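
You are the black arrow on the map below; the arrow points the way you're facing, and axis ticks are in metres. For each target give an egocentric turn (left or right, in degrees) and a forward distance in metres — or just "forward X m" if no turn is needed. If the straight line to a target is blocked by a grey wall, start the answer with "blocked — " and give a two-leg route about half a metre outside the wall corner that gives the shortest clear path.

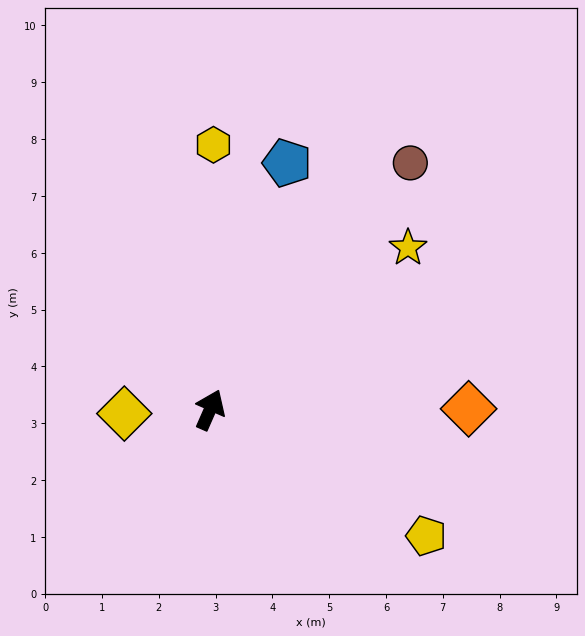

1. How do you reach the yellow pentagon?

turn right 97°, forward 4.4 m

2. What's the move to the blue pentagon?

turn left 6°, forward 4.5 m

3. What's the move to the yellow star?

turn right 27°, forward 4.5 m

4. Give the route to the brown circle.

turn right 15°, forward 5.6 m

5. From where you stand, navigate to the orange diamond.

turn right 66°, forward 4.6 m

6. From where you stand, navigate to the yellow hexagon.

turn left 23°, forward 4.7 m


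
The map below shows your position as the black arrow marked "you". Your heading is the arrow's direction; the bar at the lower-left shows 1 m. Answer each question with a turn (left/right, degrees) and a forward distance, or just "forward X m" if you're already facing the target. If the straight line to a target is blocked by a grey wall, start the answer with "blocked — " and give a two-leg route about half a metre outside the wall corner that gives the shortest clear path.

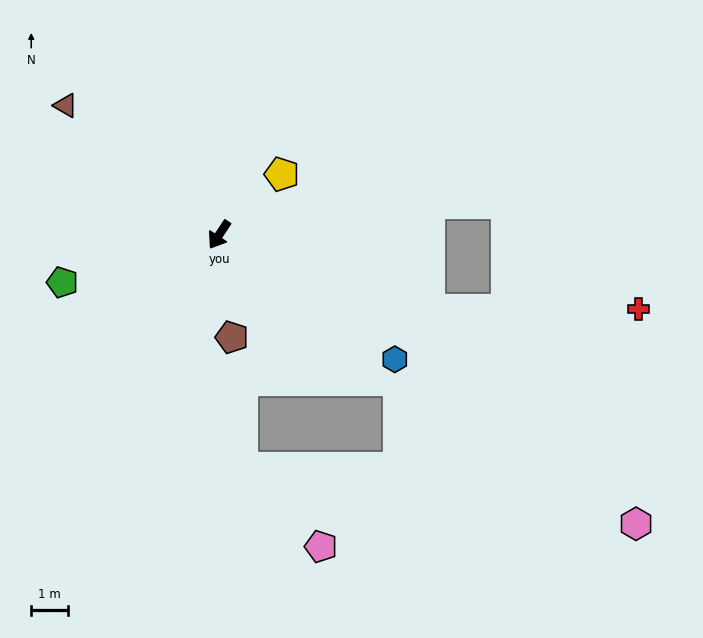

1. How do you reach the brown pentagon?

turn left 40°, forward 2.8 m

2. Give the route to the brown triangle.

turn right 97°, forward 5.5 m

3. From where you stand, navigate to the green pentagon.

turn right 40°, forward 4.5 m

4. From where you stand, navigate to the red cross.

blocked — turn left 104°, forward 6.1 m, then turn left 20°, forward 5.7 m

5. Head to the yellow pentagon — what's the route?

turn left 167°, forward 2.4 m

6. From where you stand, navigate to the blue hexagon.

turn left 88°, forward 5.9 m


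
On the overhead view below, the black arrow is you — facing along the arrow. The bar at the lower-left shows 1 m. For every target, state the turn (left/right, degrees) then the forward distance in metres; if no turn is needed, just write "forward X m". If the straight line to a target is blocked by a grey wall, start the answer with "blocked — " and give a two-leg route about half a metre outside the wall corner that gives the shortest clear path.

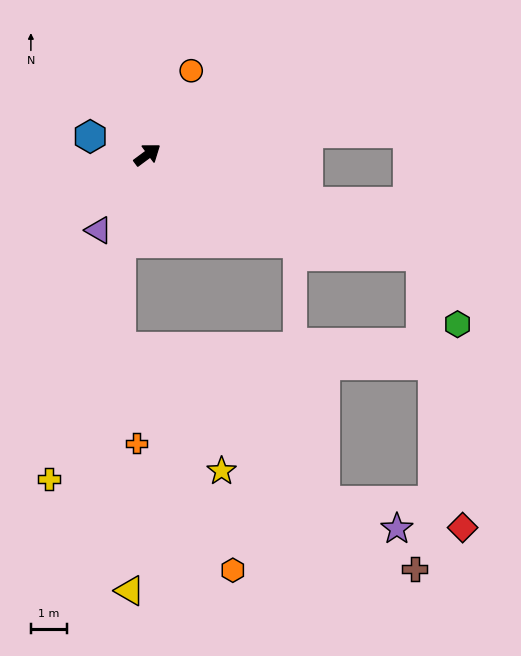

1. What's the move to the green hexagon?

blocked — turn right 57°, forward 8.0 m, then turn right 42°, forward 2.1 m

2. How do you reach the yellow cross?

turn right 143°, forward 9.3 m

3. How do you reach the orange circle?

turn left 26°, forward 2.6 m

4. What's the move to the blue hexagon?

turn left 126°, forward 1.6 m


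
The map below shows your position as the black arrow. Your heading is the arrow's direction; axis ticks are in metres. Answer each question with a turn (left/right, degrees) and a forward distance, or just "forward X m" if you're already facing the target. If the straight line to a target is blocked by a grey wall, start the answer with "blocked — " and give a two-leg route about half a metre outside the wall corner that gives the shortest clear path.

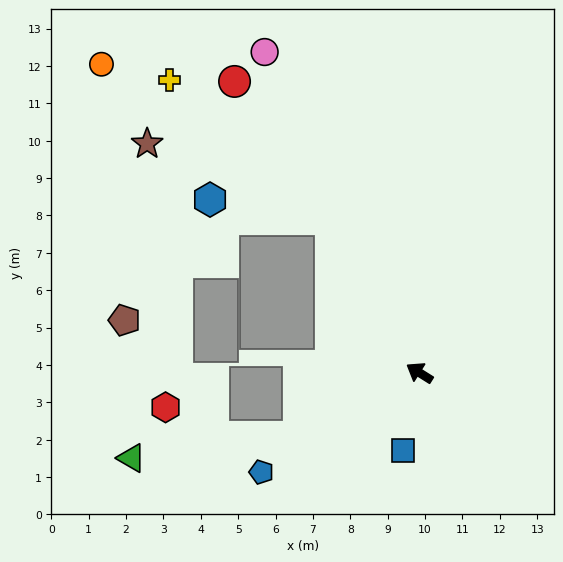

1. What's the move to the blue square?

turn left 110°, forward 2.1 m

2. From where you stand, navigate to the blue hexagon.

blocked — turn right 28°, forward 4.7 m, then turn left 51°, forward 3.3 m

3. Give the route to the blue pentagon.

turn left 64°, forward 5.0 m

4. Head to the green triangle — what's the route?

blocked — turn left 60°, forward 3.7 m, then turn right 21°, forward 4.5 m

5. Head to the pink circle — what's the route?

turn right 32°, forward 9.5 m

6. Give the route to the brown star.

blocked — turn right 28°, forward 4.7 m, then turn left 38°, forward 5.3 m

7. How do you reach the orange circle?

blocked — turn right 28°, forward 4.7 m, then turn left 26°, forward 7.4 m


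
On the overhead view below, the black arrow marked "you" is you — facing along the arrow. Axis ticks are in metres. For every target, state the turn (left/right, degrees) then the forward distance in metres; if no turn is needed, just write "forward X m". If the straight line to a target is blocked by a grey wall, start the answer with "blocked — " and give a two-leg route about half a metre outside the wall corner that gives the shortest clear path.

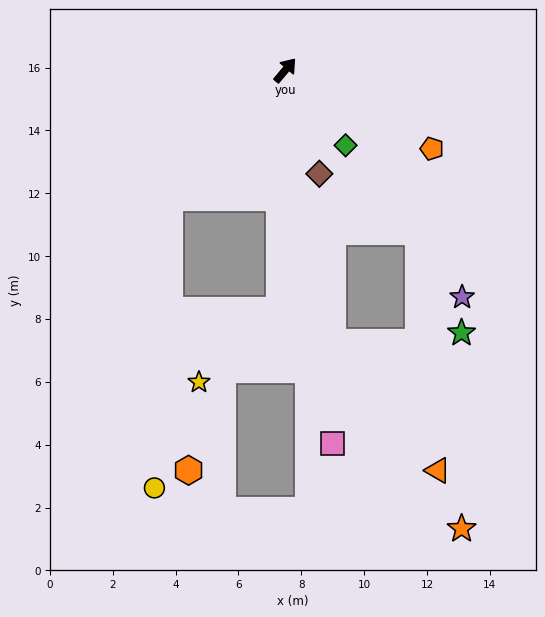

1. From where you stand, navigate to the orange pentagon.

turn right 78°, forward 5.3 m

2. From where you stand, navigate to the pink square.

turn right 133°, forward 12.0 m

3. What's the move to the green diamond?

turn right 101°, forward 3.1 m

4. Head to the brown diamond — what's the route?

turn right 122°, forward 3.5 m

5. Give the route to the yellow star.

blocked — turn right 141°, forward 7.6 m, then turn right 47°, forward 3.4 m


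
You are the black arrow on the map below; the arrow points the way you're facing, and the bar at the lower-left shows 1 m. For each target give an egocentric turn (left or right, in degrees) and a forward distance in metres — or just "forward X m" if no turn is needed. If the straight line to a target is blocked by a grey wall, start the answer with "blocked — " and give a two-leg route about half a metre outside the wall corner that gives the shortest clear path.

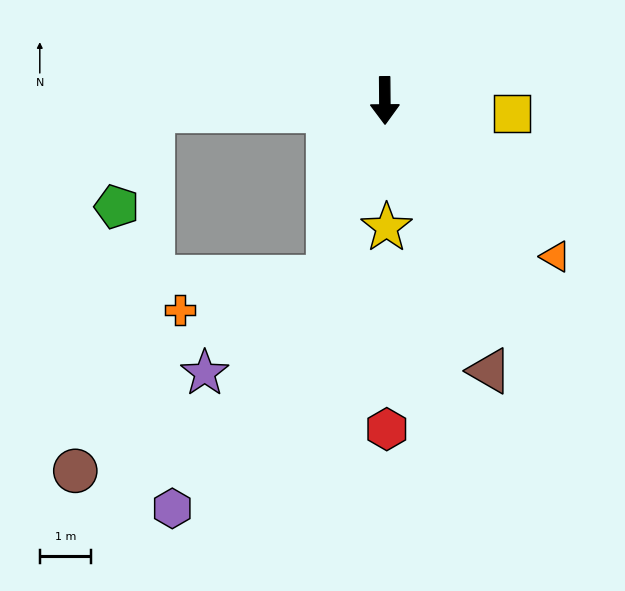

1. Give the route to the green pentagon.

blocked — turn right 88°, forward 4.5 m, then turn left 67°, forward 2.0 m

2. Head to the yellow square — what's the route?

turn left 84°, forward 2.5 m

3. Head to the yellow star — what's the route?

forward 2.5 m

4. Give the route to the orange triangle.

turn left 47°, forward 4.5 m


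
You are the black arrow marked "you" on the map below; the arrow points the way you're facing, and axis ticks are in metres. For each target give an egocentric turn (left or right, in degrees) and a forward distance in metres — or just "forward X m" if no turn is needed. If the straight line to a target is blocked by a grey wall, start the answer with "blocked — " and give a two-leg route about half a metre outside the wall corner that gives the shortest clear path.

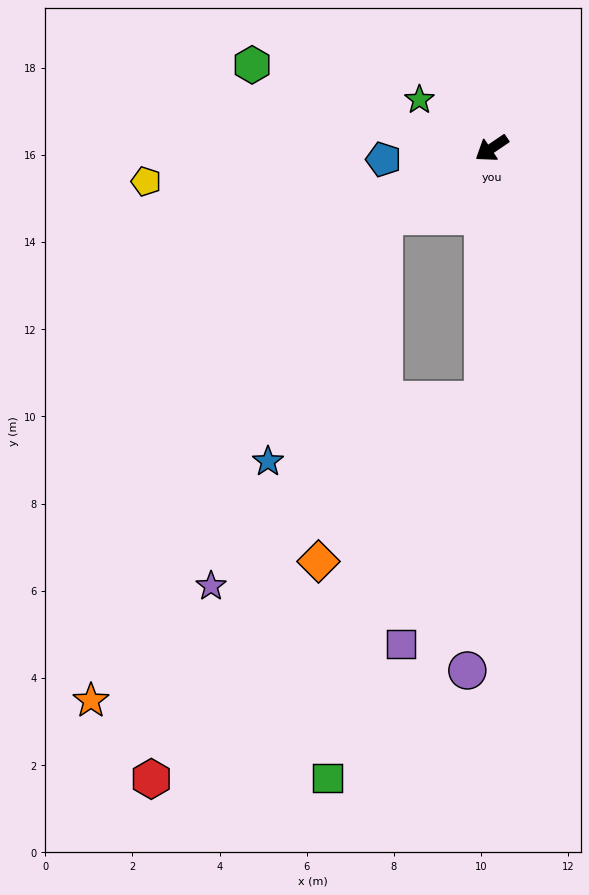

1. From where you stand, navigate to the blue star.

blocked — forward 2.9 m, then turn left 31°, forward 6.2 m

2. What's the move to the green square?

blocked — forward 2.9 m, then turn left 50°, forward 13.0 m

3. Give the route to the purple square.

blocked — turn left 54°, forward 5.8 m, then turn right 17°, forward 5.9 m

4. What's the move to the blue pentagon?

turn right 28°, forward 2.5 m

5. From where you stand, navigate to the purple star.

blocked — turn left 54°, forward 5.8 m, then turn right 54°, forward 7.6 m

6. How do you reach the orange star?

blocked — forward 2.9 m, then turn left 25°, forward 13.0 m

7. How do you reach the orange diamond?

blocked — forward 2.9 m, then turn left 45°, forward 8.1 m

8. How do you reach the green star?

turn right 68°, forward 2.0 m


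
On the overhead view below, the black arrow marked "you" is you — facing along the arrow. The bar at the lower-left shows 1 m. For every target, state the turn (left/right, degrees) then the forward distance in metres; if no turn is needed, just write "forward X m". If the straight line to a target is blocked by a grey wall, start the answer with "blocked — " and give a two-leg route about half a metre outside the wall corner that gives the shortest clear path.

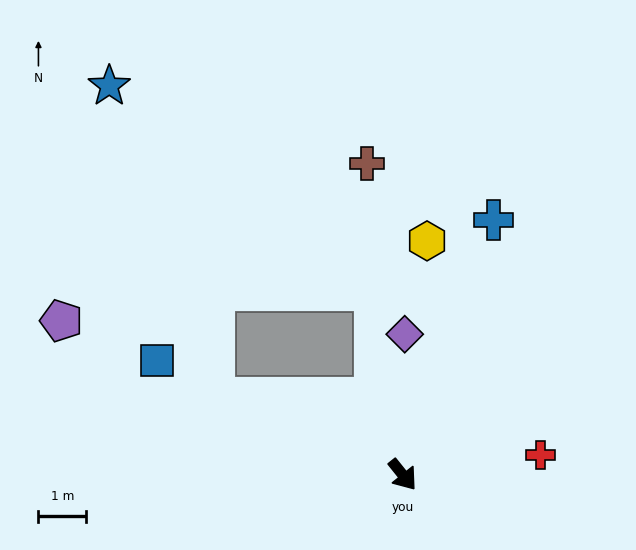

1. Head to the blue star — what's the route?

blocked — turn right 151°, forward 4.3 m, then turn right 49°, forward 6.9 m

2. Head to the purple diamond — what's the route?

turn left 140°, forward 2.9 m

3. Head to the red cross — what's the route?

turn left 60°, forward 2.9 m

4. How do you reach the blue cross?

turn left 122°, forward 5.6 m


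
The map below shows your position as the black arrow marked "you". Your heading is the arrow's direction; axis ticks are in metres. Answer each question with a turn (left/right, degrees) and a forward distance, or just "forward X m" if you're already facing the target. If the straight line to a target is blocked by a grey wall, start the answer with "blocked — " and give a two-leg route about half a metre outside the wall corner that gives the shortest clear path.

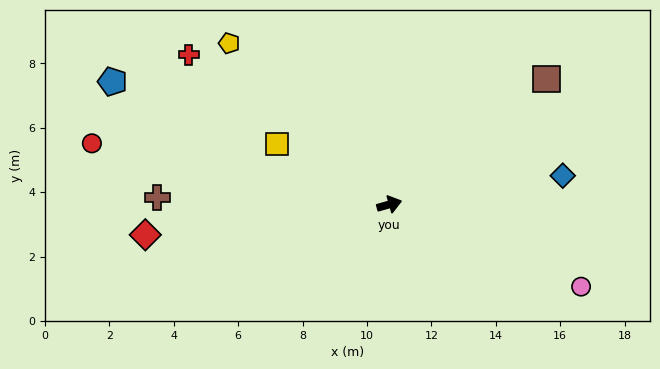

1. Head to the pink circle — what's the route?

turn right 39°, forward 6.5 m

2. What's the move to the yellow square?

turn left 136°, forward 4.0 m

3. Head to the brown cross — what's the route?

turn left 163°, forward 7.2 m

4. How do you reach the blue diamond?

turn right 6°, forward 5.5 m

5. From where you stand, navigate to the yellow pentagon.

turn left 119°, forward 7.1 m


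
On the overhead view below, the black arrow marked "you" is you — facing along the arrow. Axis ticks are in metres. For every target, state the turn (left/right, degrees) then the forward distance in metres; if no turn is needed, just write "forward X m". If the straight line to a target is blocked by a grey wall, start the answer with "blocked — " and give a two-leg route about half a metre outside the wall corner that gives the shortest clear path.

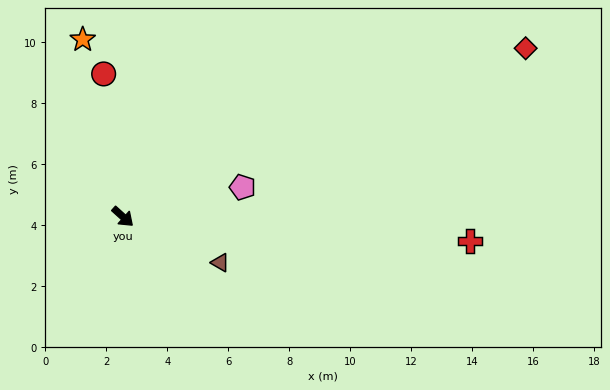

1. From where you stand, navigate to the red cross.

turn left 38°, forward 11.4 m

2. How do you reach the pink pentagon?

turn left 56°, forward 4.0 m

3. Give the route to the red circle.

turn left 140°, forward 4.7 m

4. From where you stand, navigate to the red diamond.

turn left 65°, forward 14.3 m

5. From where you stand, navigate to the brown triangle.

turn left 17°, forward 3.5 m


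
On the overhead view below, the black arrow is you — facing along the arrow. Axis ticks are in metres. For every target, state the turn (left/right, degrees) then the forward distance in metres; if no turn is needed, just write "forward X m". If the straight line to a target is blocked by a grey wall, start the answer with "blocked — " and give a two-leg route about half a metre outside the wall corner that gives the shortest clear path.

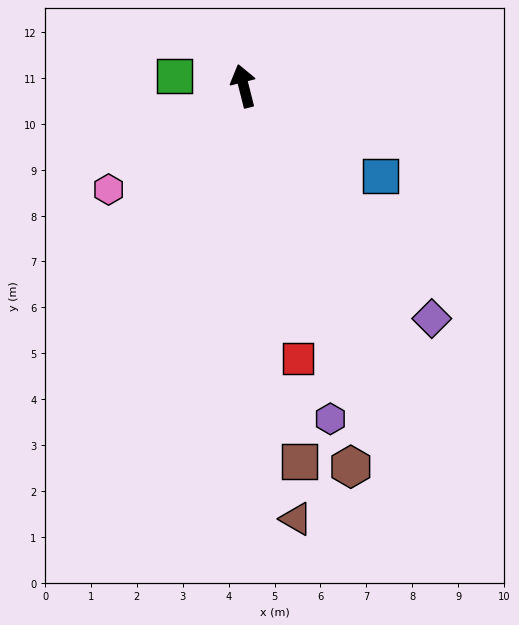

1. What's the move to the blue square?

turn right 137°, forward 3.6 m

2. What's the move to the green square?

turn left 68°, forward 1.5 m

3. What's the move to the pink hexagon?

turn left 113°, forward 3.7 m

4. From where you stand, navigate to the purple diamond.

turn right 155°, forward 6.5 m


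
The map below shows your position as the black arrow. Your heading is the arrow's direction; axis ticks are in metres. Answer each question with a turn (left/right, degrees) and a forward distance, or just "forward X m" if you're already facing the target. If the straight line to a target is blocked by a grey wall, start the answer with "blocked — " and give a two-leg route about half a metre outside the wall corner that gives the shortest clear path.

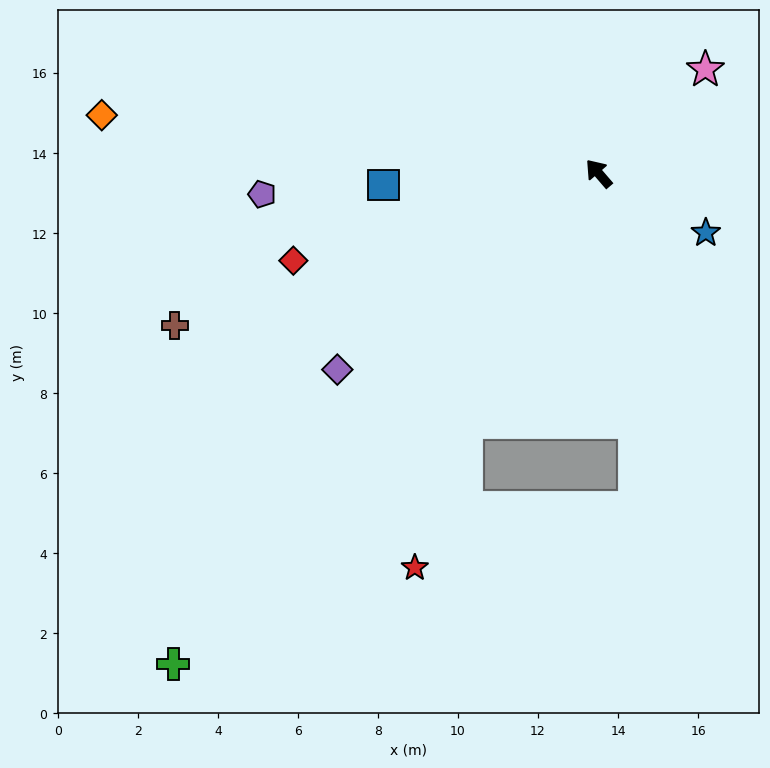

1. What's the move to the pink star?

turn right 86°, forward 3.7 m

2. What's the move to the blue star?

turn right 160°, forward 3.1 m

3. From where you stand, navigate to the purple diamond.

turn left 86°, forward 8.2 m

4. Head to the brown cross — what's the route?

turn left 69°, forward 11.3 m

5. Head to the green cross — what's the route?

turn left 98°, forward 16.2 m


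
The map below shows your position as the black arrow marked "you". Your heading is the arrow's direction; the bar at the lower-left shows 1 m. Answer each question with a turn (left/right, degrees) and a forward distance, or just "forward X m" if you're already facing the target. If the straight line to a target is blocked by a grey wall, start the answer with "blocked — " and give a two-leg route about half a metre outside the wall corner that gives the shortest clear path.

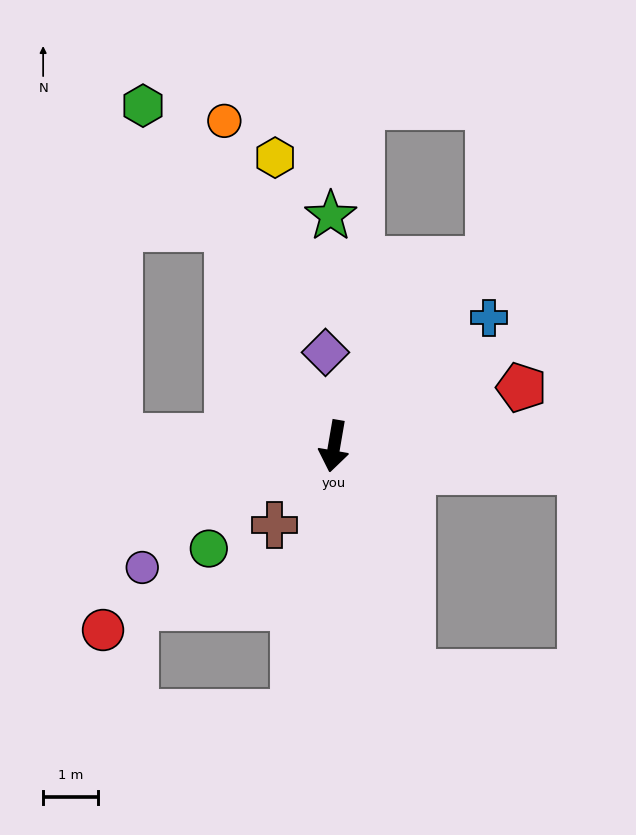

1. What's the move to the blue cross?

turn left 139°, forward 3.7 m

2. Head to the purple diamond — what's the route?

turn right 165°, forward 1.7 m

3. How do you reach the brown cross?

turn right 27°, forward 1.8 m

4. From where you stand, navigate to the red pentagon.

turn left 117°, forward 3.6 m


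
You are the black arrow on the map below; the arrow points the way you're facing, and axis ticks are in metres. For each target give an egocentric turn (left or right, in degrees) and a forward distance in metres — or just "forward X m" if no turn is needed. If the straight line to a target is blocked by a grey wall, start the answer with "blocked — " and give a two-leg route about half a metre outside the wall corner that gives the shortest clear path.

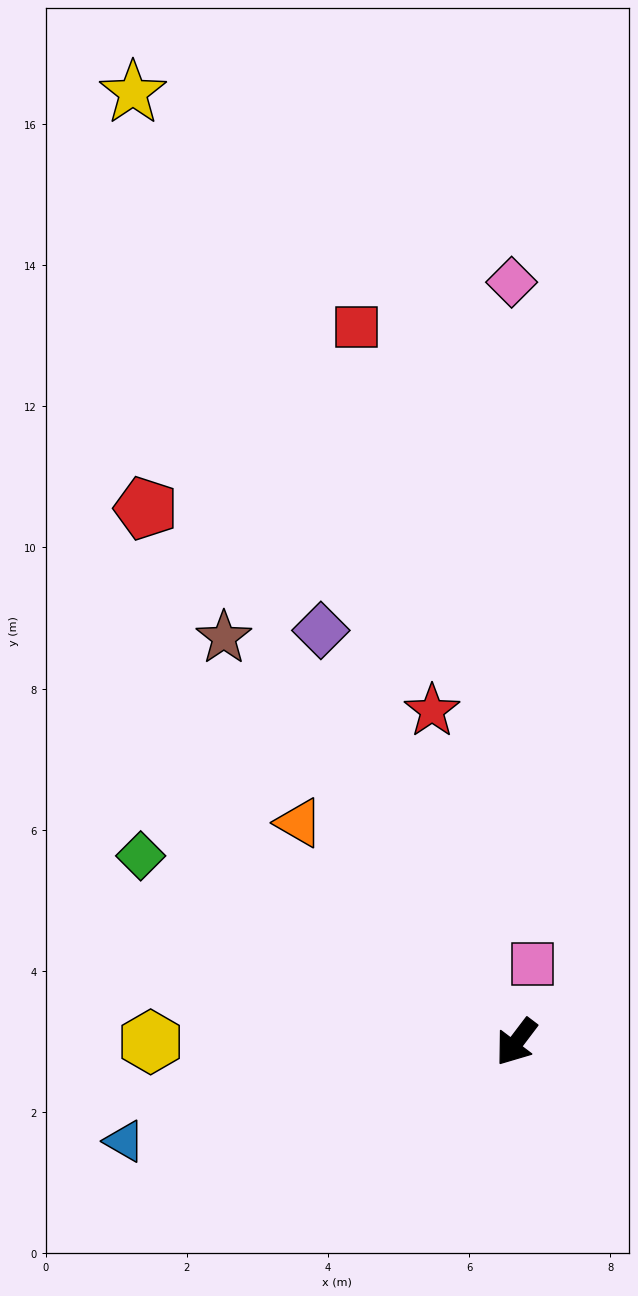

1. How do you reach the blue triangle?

turn right 39°, forward 5.7 m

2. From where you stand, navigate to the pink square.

turn right 154°, forward 1.1 m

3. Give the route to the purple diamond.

turn right 117°, forward 6.5 m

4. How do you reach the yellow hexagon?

turn right 53°, forward 5.2 m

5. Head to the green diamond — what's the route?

turn right 79°, forward 5.9 m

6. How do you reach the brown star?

turn right 107°, forward 7.1 m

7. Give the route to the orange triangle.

turn right 98°, forward 4.4 m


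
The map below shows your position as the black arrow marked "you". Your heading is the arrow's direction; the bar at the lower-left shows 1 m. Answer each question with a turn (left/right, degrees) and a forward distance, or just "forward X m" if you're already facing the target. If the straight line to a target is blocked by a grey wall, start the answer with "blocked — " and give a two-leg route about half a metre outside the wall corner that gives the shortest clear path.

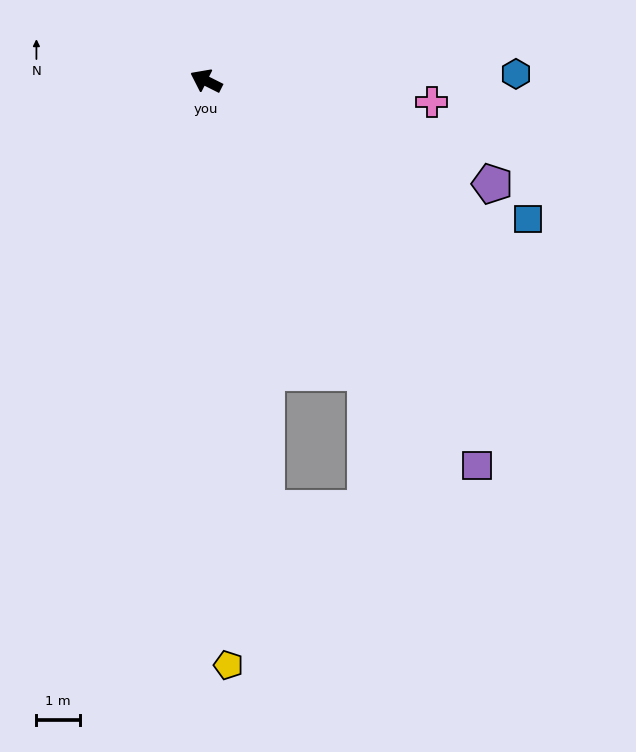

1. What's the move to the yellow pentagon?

turn left 119°, forward 13.6 m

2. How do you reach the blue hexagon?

turn right 152°, forward 7.2 m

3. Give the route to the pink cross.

turn right 159°, forward 5.3 m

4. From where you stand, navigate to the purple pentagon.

turn right 173°, forward 7.1 m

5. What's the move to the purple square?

turn left 152°, forward 10.9 m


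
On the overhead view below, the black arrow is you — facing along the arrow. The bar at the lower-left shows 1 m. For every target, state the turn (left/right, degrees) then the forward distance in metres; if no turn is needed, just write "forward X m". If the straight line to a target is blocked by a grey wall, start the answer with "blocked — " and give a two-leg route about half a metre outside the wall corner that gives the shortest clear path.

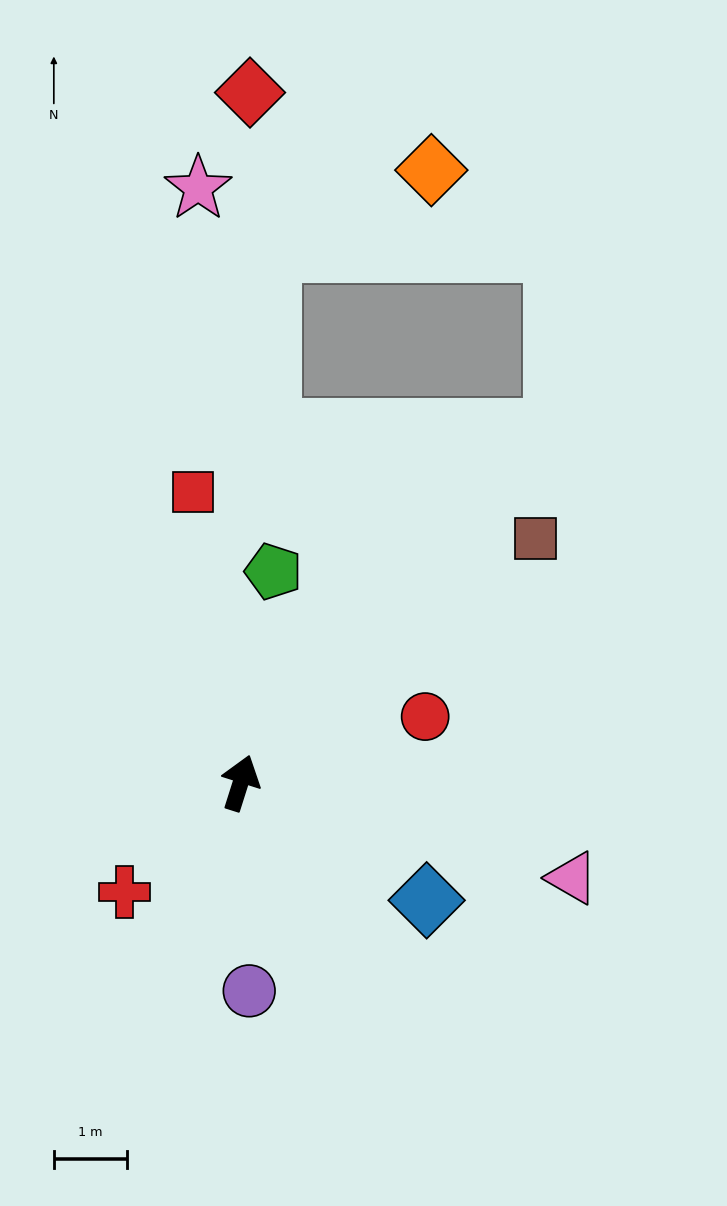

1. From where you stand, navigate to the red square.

turn left 27°, forward 4.0 m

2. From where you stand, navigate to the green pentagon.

turn left 9°, forward 2.9 m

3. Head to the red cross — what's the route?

turn left 151°, forward 2.2 m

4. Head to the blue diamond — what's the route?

turn right 105°, forward 3.0 m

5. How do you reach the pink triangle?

turn right 88°, forward 4.7 m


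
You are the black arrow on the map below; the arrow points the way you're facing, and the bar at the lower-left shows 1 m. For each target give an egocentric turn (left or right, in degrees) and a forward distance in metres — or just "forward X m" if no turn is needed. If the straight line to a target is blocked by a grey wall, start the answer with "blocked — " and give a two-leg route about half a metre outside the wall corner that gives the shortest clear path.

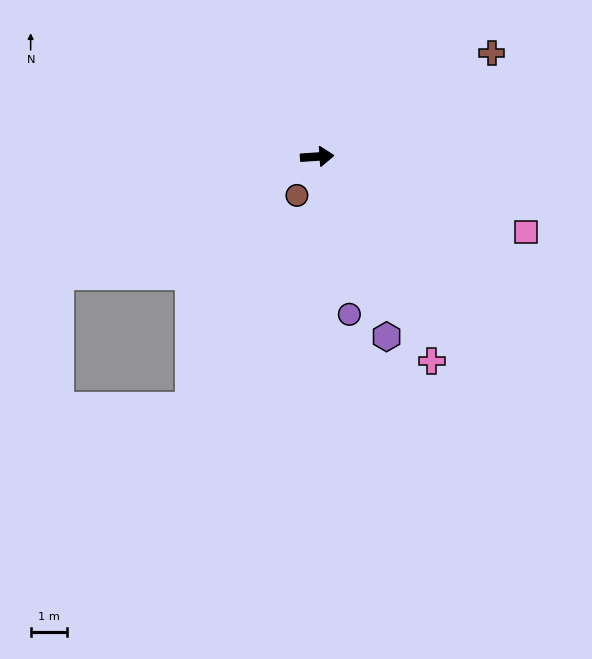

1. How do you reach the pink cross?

turn right 65°, forward 6.5 m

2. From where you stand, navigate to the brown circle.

turn right 121°, forward 1.2 m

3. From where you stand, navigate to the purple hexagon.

turn right 73°, forward 5.4 m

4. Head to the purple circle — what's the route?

turn right 82°, forward 4.5 m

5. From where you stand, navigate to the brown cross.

turn left 27°, forward 5.6 m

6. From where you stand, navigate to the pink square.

turn right 24°, forward 6.2 m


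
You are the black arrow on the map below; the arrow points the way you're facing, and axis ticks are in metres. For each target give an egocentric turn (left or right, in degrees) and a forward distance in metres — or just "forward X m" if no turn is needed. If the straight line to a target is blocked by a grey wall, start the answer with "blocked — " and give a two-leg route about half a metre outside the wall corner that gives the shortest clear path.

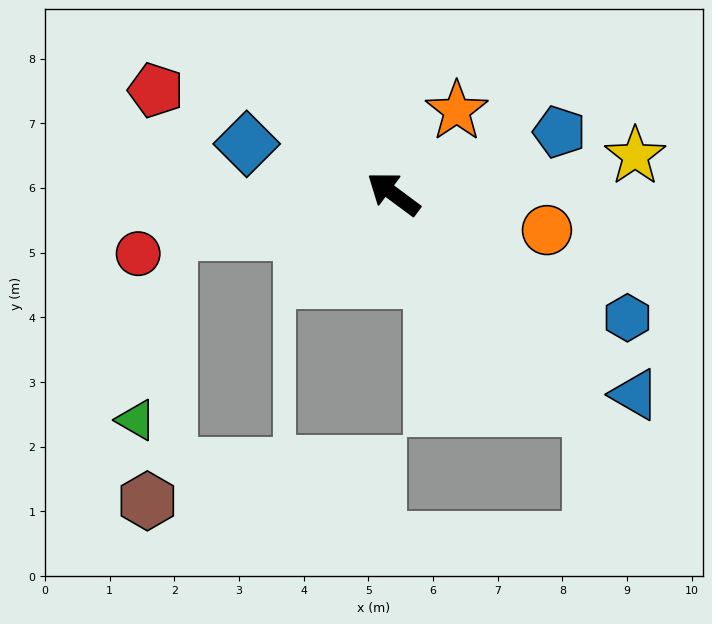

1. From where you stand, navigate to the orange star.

turn right 91°, forward 1.6 m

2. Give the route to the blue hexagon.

turn right 171°, forward 4.1 m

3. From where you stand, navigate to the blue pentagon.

turn right 123°, forward 2.7 m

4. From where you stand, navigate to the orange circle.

turn right 157°, forward 2.4 m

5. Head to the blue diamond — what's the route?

turn left 18°, forward 2.4 m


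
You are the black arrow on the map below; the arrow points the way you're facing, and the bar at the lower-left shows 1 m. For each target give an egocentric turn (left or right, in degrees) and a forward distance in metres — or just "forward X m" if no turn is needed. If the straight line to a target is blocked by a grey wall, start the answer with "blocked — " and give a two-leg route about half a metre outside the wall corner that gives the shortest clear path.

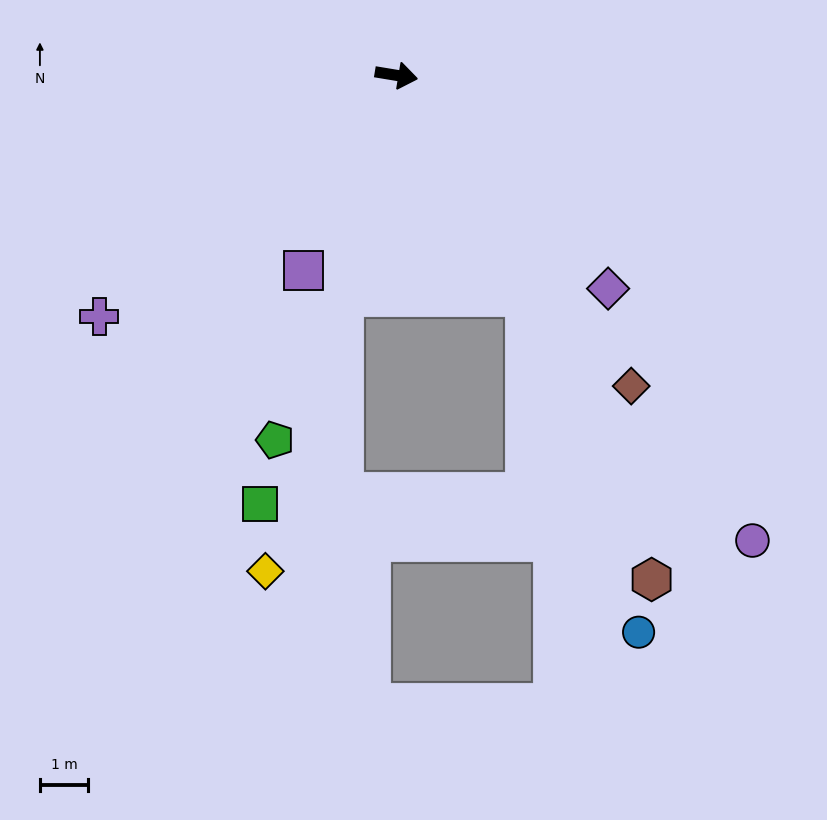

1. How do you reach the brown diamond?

turn right 44°, forward 8.1 m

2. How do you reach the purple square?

turn right 106°, forward 4.5 m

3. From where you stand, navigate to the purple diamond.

turn right 36°, forward 6.3 m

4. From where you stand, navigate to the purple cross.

turn right 132°, forward 8.0 m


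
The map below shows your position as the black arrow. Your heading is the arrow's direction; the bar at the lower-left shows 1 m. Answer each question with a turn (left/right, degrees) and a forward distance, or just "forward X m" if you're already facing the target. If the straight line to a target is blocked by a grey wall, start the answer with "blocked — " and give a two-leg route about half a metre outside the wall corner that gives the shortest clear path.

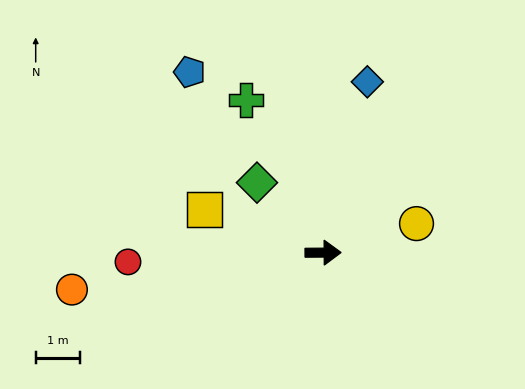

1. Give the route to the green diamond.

turn left 133°, forward 2.2 m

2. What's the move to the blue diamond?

turn left 75°, forward 4.0 m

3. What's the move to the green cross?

turn left 116°, forward 3.8 m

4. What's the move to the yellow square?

turn left 160°, forward 2.8 m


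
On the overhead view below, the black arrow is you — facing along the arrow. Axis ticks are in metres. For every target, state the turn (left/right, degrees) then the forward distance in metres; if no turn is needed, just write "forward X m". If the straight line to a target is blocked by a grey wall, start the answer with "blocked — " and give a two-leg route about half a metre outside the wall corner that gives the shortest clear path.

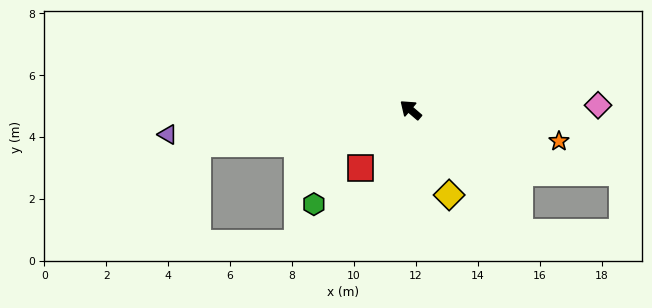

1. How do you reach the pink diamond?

turn right 138°, forward 6.1 m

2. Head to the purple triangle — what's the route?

turn left 46°, forward 7.9 m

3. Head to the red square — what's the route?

turn left 90°, forward 2.5 m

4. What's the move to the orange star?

turn right 151°, forward 4.9 m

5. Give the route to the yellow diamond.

turn left 155°, forward 3.0 m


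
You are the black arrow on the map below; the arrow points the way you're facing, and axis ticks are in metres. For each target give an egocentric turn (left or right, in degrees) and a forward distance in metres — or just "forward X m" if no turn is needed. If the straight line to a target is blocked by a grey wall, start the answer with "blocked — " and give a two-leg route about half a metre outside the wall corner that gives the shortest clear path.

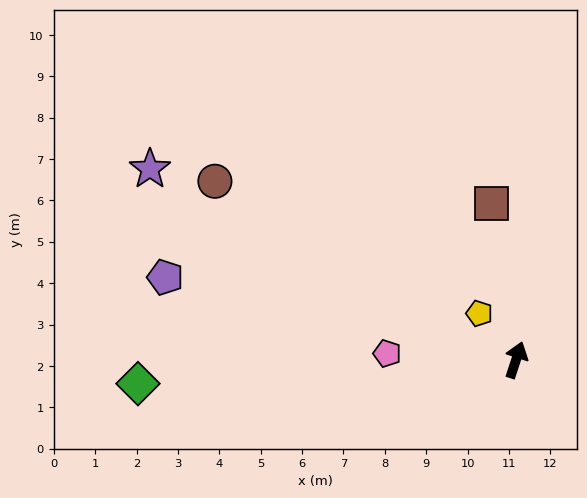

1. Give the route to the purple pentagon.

turn left 95°, forward 8.7 m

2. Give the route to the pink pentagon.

turn left 105°, forward 3.1 m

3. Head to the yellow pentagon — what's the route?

turn left 57°, forward 1.4 m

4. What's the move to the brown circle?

turn left 78°, forward 8.5 m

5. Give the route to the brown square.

turn left 27°, forward 3.8 m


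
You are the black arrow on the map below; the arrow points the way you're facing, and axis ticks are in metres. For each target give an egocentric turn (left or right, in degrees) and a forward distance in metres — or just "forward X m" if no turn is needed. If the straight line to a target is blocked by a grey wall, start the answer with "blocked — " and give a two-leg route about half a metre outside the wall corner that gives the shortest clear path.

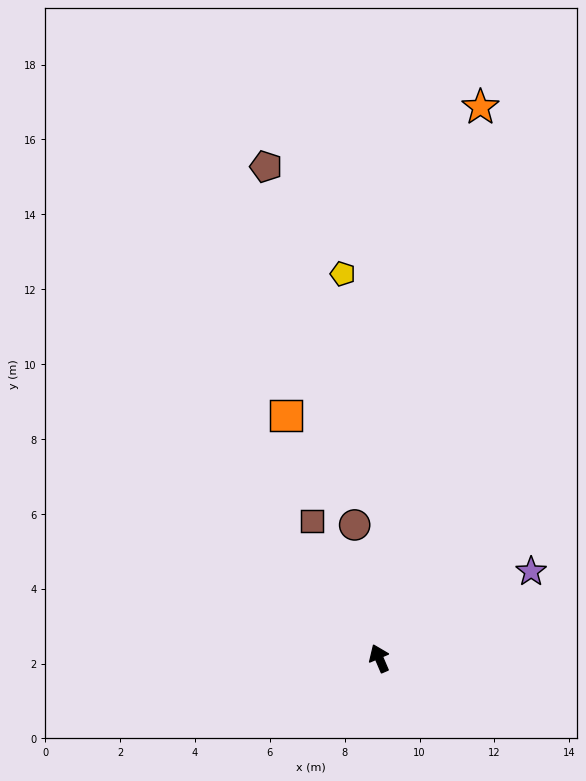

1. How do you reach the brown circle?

turn right 13°, forward 3.6 m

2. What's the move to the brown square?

turn left 3°, forward 4.1 m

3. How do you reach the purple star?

turn right 83°, forward 4.7 m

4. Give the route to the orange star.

turn right 34°, forward 15.0 m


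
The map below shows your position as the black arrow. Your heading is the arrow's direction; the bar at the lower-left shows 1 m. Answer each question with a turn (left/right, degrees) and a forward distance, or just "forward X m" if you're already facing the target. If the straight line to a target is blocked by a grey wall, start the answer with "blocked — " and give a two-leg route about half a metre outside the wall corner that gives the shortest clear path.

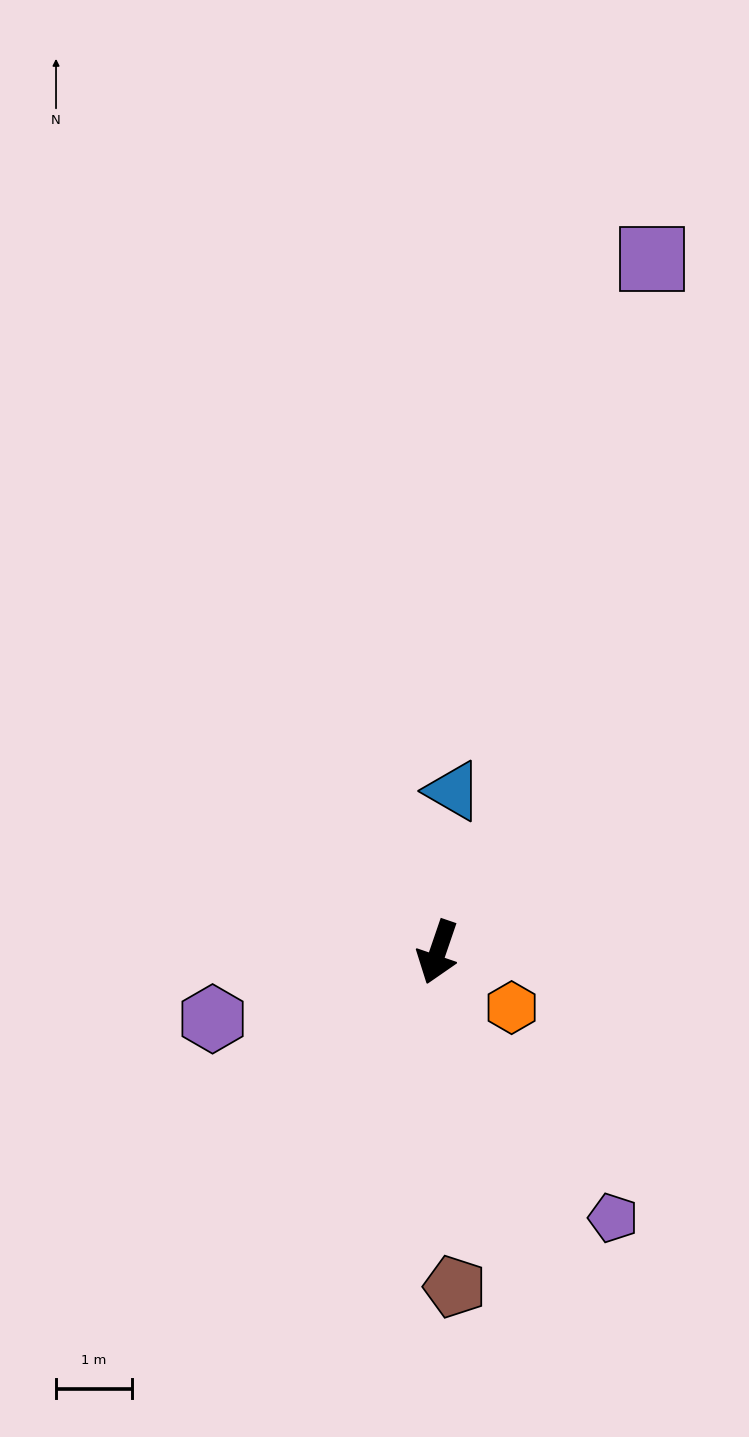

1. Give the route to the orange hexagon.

turn left 72°, forward 1.2 m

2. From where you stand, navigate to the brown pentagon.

turn left 22°, forward 4.4 m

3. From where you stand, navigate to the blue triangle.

turn right 167°, forward 2.1 m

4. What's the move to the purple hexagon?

turn right 55°, forward 3.1 m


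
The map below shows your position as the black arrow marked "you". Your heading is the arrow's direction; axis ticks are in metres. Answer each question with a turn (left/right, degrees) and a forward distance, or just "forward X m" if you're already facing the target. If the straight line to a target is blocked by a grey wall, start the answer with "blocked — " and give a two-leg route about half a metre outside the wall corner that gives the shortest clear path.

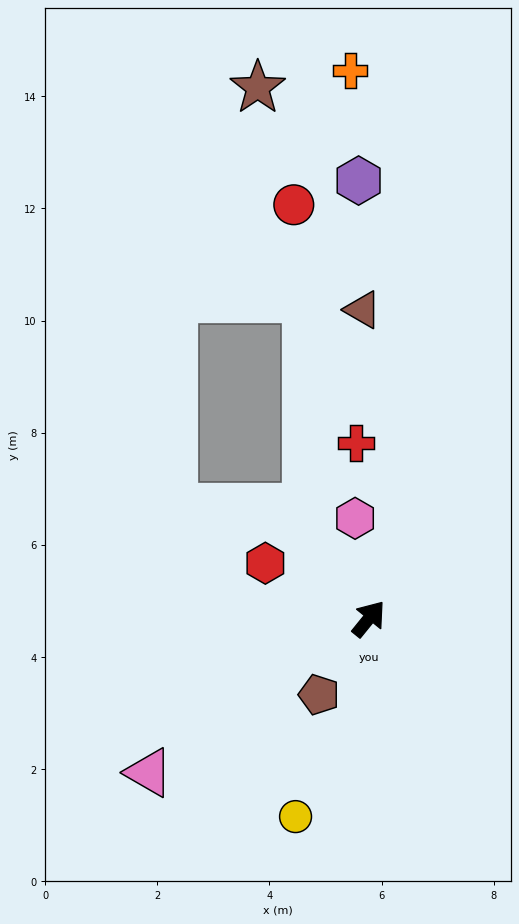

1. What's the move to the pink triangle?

turn left 164°, forward 4.8 m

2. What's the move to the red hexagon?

turn left 101°, forward 2.1 m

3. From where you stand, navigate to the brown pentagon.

turn right 174°, forward 1.6 m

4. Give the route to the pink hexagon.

turn left 47°, forward 1.8 m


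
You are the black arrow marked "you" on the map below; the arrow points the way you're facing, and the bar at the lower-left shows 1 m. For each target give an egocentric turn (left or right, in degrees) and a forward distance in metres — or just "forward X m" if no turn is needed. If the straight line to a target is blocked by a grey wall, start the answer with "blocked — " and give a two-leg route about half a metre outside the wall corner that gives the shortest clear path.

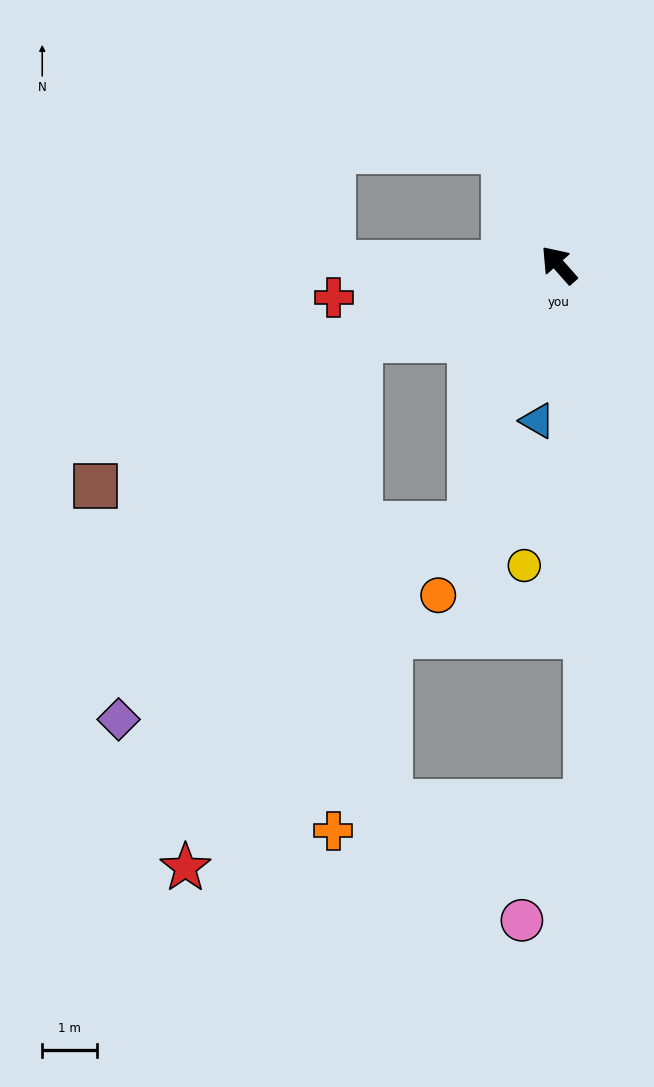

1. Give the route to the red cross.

turn left 57°, forward 4.2 m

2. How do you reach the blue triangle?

turn left 131°, forward 2.9 m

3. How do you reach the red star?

blocked — turn left 69°, forward 3.9 m, then turn left 51°, forward 10.2 m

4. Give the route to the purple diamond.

blocked — turn left 69°, forward 3.9 m, then turn left 37°, forward 8.2 m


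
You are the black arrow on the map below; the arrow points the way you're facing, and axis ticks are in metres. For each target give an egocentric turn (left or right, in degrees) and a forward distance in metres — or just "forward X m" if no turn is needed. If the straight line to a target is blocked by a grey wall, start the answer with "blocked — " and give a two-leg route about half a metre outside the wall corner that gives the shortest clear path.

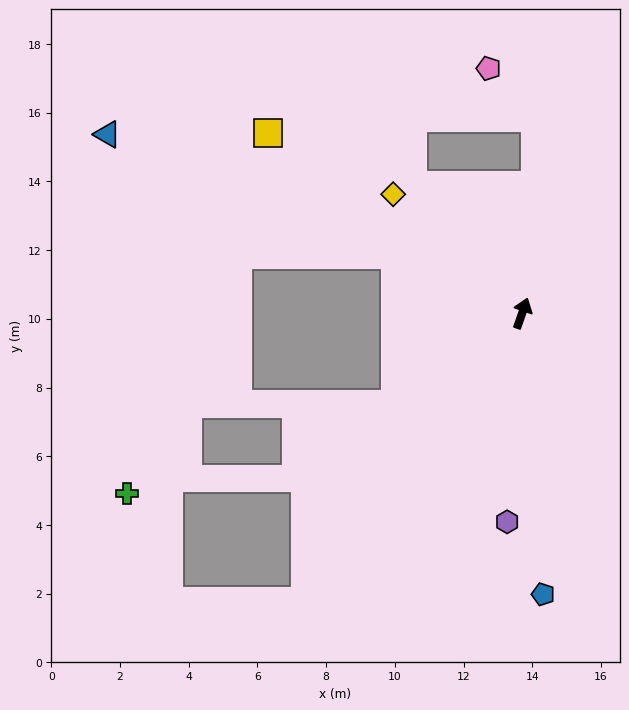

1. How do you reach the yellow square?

turn left 74°, forward 9.1 m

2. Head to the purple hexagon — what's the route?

turn right 165°, forward 6.1 m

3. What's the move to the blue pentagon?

turn right 157°, forward 8.2 m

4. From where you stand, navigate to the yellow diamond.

turn left 66°, forward 5.1 m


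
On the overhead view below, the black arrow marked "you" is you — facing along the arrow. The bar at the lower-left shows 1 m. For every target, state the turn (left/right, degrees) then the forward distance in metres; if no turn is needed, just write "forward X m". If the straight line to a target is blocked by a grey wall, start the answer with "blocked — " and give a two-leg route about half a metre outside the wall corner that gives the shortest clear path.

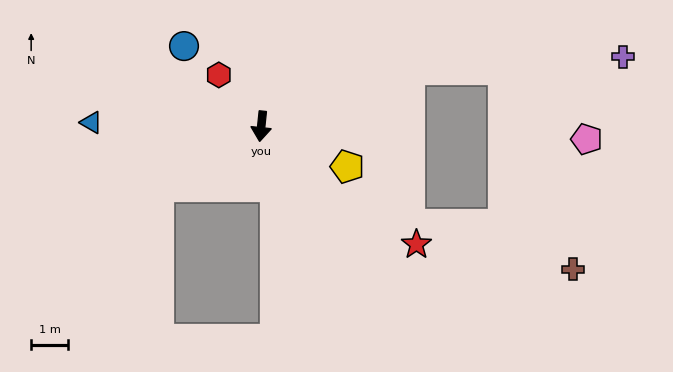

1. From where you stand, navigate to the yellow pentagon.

turn left 71°, forward 2.6 m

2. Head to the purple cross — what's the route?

blocked — turn left 117°, forward 4.3 m, then turn right 18°, forward 5.8 m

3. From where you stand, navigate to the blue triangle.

turn right 85°, forward 4.6 m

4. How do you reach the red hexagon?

turn right 135°, forward 1.8 m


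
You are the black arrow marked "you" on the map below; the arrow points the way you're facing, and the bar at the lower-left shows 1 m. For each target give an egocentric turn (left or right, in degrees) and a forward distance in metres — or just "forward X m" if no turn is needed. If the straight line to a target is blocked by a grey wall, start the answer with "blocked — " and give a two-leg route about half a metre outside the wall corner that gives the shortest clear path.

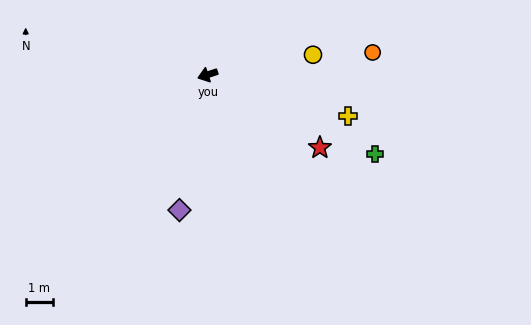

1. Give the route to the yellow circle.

turn left 172°, forward 3.9 m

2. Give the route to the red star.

turn left 129°, forward 4.9 m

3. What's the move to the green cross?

turn left 136°, forward 6.8 m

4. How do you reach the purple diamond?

turn left 60°, forward 5.0 m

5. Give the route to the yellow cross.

turn left 145°, forward 5.3 m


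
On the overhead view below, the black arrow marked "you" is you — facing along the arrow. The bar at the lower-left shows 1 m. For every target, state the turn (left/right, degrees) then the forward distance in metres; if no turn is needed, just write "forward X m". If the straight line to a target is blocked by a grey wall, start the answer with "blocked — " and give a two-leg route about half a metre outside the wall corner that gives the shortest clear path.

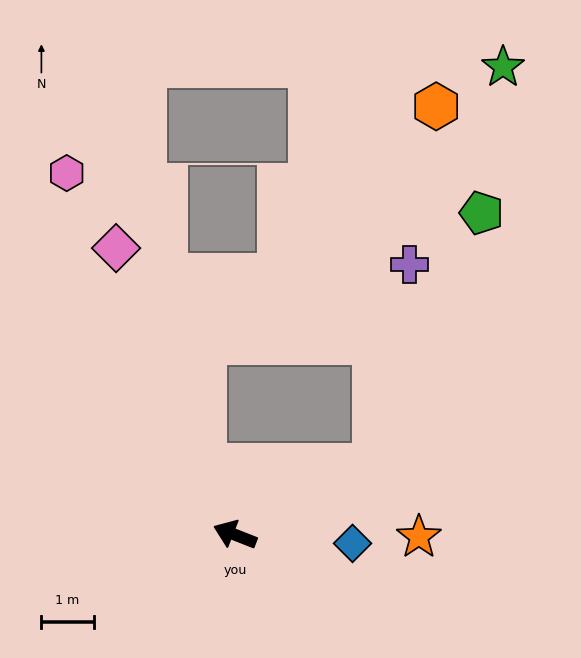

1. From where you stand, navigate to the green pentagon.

blocked — turn right 132°, forward 3.0 m, then turn left 40°, forward 5.3 m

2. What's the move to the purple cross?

blocked — turn right 132°, forward 3.0 m, then turn left 54°, forward 3.9 m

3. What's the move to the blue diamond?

turn right 163°, forward 2.3 m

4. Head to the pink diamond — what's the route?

turn right 46°, forward 6.0 m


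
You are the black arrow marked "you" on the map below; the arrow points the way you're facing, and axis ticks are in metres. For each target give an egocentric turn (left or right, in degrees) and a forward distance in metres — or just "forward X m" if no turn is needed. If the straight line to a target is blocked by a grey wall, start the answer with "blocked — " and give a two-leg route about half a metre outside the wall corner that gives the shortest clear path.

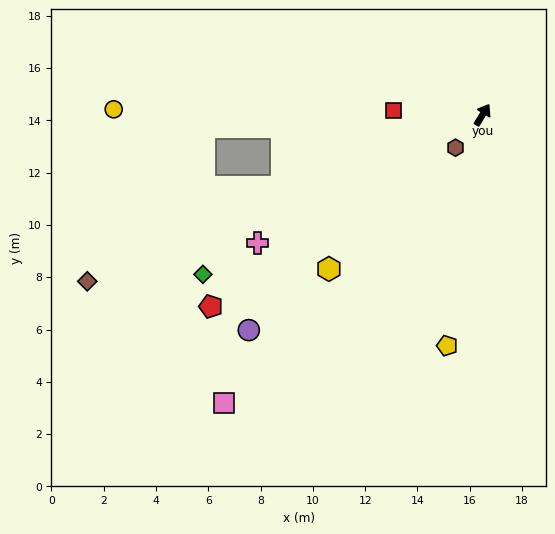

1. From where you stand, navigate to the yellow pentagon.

turn right 157°, forward 8.9 m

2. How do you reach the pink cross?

turn left 151°, forward 9.9 m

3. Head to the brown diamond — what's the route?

turn left 145°, forward 16.4 m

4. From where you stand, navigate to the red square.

turn left 119°, forward 3.4 m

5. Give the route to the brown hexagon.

turn left 172°, forward 1.6 m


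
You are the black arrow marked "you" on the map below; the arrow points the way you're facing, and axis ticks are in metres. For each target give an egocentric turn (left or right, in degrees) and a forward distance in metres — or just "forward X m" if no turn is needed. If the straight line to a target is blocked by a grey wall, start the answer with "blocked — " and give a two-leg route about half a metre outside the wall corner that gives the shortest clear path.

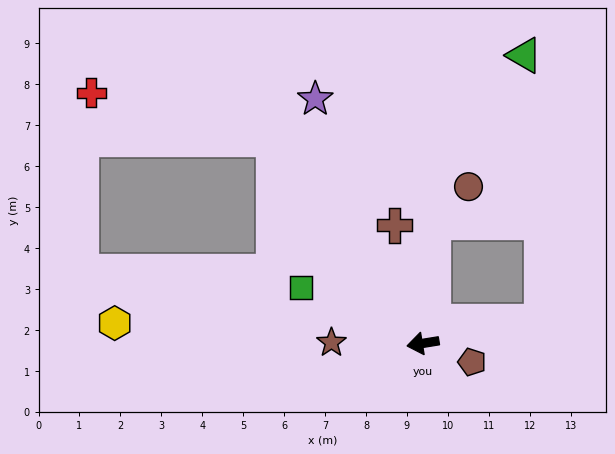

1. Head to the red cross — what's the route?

blocked — turn right 63°, forward 6.2 m, then turn left 39°, forward 4.6 m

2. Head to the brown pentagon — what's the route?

turn left 150°, forward 1.3 m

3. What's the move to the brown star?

turn right 10°, forward 2.2 m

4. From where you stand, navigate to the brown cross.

turn right 86°, forward 3.0 m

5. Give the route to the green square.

turn right 34°, forward 3.3 m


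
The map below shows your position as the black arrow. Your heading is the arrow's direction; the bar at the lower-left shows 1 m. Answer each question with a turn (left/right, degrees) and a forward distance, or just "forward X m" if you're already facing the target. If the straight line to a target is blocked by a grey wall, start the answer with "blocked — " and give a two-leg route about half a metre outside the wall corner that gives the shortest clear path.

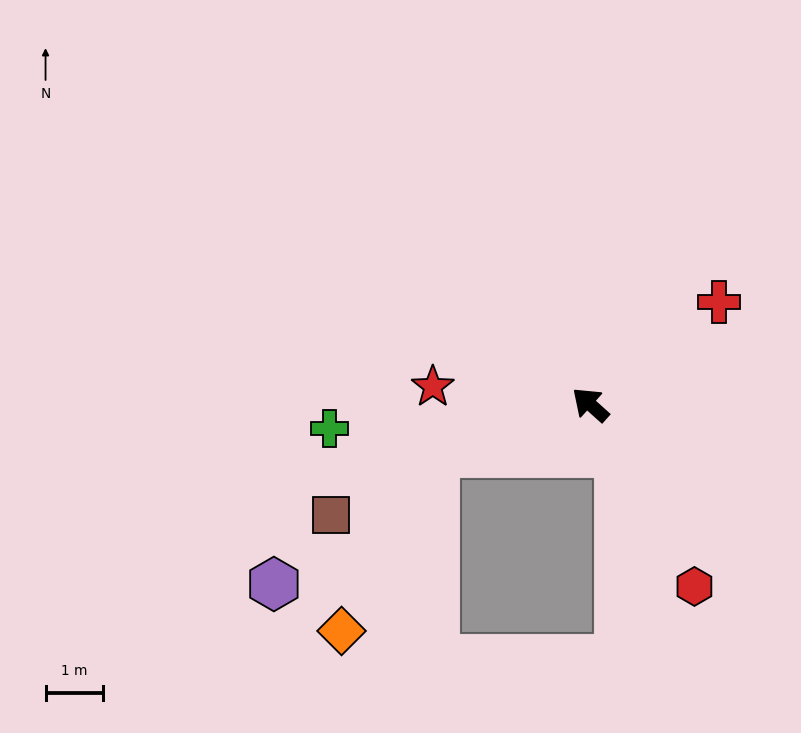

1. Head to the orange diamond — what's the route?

blocked — turn left 59°, forward 2.8 m, then turn left 45°, forward 3.5 m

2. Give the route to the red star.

turn left 35°, forward 2.7 m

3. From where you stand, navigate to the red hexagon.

turn left 162°, forward 3.6 m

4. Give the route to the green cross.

turn left 47°, forward 4.5 m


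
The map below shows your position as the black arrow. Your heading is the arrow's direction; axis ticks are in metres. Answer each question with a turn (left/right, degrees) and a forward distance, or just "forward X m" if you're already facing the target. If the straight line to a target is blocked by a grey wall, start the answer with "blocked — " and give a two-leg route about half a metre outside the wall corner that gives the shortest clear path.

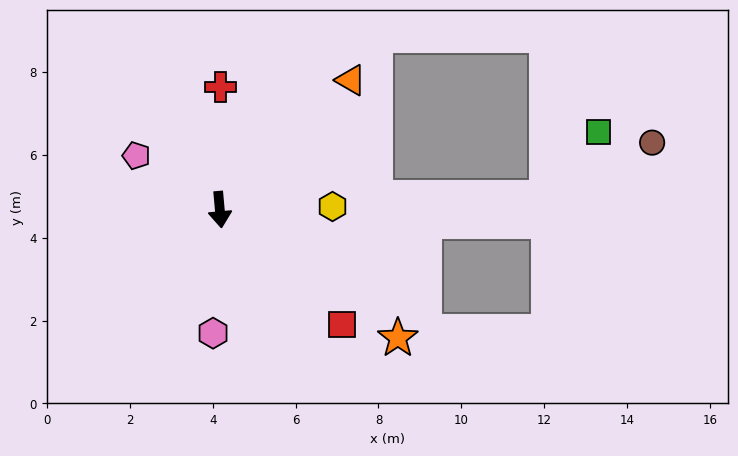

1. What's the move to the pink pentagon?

turn right 128°, forward 2.4 m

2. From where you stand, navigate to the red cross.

turn left 175°, forward 3.0 m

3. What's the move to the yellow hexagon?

turn left 86°, forward 2.7 m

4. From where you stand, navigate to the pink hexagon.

turn right 8°, forward 3.0 m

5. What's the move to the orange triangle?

turn left 130°, forward 4.4 m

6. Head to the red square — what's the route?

turn left 42°, forward 4.1 m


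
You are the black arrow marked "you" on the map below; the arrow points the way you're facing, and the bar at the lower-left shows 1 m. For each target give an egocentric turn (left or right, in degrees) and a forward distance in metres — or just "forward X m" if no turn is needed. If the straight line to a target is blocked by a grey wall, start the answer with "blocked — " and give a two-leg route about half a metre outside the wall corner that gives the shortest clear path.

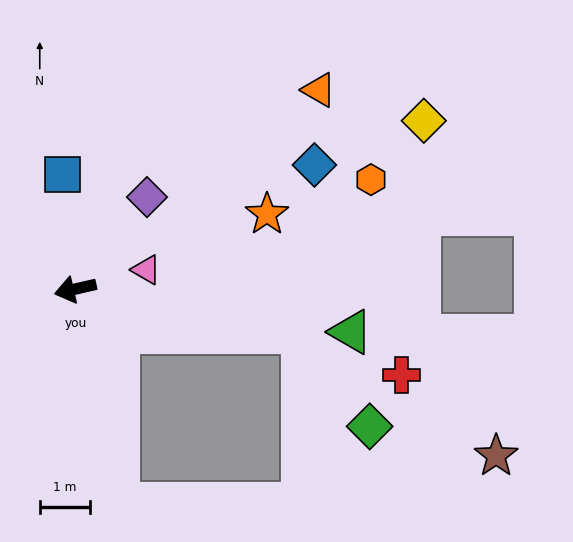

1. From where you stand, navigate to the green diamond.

blocked — turn left 156°, forward 4.6 m, then turn right 43°, forward 2.3 m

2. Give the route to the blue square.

turn right 96°, forward 2.3 m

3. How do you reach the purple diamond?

turn right 141°, forward 2.3 m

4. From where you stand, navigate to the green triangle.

turn left 158°, forward 5.6 m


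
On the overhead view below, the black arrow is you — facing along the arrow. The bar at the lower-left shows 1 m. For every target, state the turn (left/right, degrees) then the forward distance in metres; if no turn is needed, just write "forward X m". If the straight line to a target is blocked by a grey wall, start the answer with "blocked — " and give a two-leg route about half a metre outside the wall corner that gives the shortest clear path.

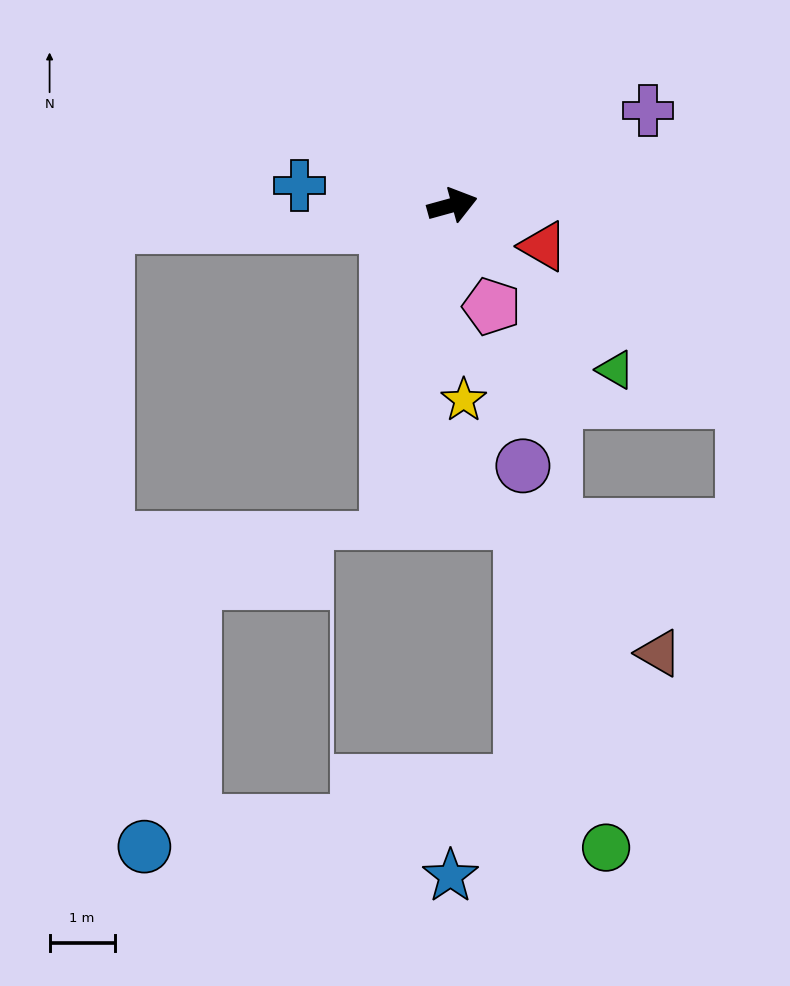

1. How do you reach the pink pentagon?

turn right 84°, forward 1.7 m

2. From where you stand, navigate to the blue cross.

turn left 157°, forward 2.4 m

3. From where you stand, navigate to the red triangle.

turn right 40°, forward 1.5 m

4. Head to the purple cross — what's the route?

turn left 10°, forward 3.3 m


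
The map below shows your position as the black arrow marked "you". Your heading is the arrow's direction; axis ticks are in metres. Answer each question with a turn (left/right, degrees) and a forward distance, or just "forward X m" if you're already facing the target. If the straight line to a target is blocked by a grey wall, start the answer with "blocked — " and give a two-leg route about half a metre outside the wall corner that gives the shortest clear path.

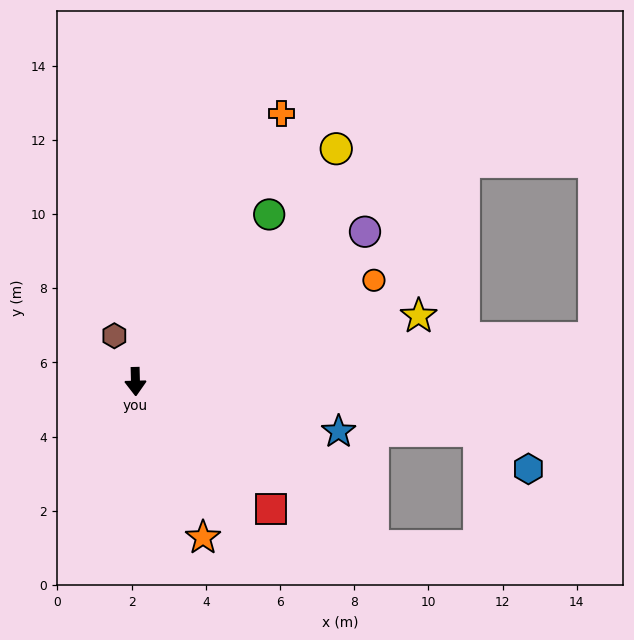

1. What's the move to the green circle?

turn left 140°, forward 5.8 m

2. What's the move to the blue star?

turn left 75°, forward 5.6 m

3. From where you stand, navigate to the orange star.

turn left 22°, forward 4.6 m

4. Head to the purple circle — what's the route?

turn left 122°, forward 7.4 m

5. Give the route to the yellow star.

turn left 102°, forward 7.8 m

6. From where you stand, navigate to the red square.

turn left 45°, forward 5.0 m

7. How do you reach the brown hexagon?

turn right 157°, forward 1.4 m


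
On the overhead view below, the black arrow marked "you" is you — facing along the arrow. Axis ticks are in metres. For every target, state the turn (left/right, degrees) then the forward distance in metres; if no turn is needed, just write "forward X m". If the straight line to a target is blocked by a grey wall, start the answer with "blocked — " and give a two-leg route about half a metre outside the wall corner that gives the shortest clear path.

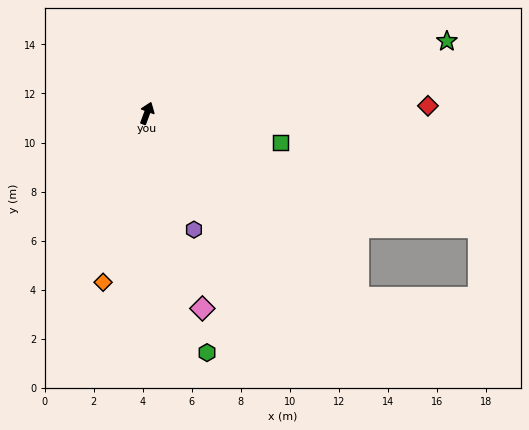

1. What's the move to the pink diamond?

turn right 144°, forward 8.3 m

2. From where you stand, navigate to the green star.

turn right 56°, forward 12.6 m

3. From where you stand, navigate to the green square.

turn right 82°, forward 5.6 m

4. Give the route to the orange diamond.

turn right 174°, forward 7.1 m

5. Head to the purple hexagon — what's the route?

turn right 138°, forward 5.1 m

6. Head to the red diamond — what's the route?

turn right 68°, forward 11.5 m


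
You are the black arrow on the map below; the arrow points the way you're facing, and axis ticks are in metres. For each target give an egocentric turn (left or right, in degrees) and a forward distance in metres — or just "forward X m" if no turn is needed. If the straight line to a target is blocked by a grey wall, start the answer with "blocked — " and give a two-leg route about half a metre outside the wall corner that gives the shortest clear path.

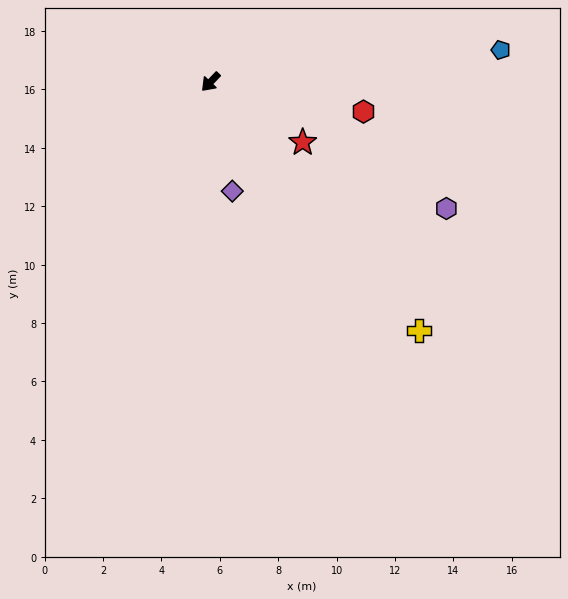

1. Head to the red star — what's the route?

turn left 100°, forward 3.8 m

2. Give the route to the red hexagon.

turn left 123°, forward 5.3 m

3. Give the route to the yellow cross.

turn left 84°, forward 11.1 m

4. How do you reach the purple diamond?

turn left 55°, forward 3.8 m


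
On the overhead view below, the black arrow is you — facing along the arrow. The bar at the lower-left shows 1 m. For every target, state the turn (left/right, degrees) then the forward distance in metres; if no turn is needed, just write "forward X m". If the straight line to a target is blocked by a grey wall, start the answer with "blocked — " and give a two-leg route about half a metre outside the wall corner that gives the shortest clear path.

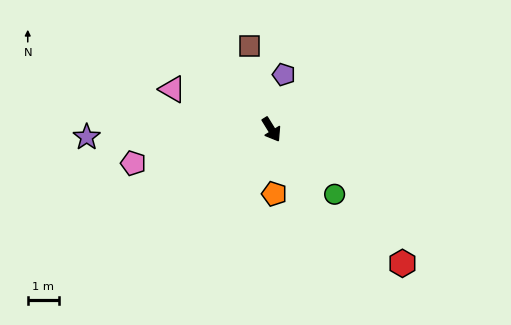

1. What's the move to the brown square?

turn left 163°, forward 2.8 m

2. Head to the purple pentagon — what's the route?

turn left 136°, forward 1.8 m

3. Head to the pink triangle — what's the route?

turn right 144°, forward 3.5 m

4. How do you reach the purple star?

turn right 119°, forward 6.0 m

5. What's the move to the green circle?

turn left 13°, forward 2.9 m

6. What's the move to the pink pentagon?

turn right 108°, forward 4.6 m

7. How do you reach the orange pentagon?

turn right 29°, forward 2.1 m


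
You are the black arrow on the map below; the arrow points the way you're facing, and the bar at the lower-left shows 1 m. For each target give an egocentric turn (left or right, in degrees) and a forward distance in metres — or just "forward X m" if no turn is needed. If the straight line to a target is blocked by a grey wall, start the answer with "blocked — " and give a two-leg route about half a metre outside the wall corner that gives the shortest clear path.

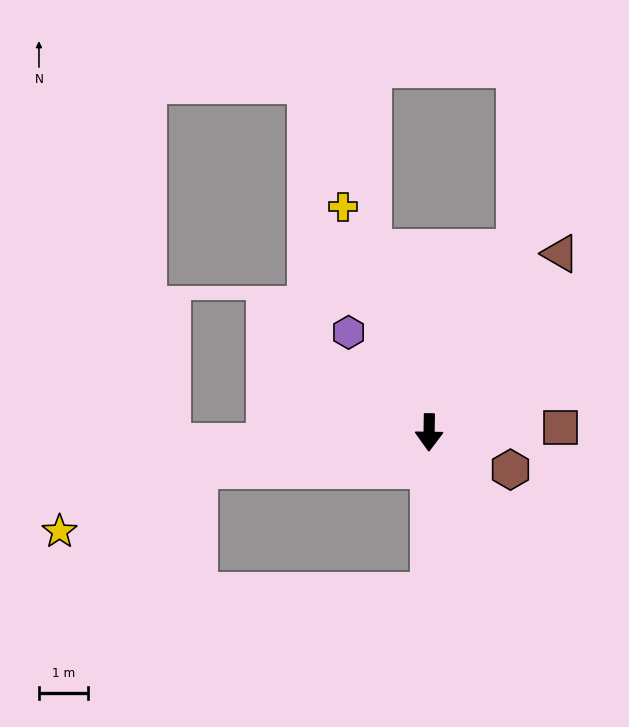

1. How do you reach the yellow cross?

turn right 158°, forward 4.9 m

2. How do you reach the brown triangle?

turn left 145°, forward 4.5 m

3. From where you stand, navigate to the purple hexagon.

turn right 140°, forward 2.6 m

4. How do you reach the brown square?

turn left 93°, forward 2.7 m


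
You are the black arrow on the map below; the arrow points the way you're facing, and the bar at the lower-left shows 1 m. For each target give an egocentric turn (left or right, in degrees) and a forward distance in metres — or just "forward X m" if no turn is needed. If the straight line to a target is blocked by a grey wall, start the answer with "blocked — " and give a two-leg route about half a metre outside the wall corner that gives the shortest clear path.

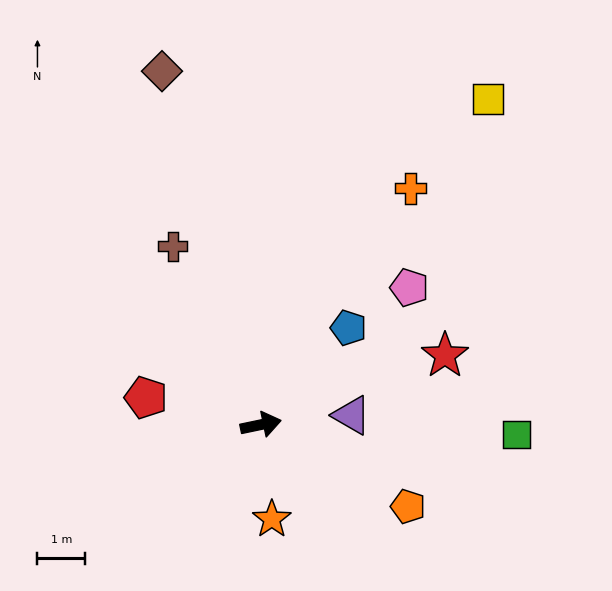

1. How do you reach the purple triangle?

turn right 6°, forward 1.9 m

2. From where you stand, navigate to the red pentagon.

turn left 155°, forward 2.5 m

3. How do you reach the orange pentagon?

turn right 41°, forward 3.5 m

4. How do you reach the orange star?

turn right 95°, forward 2.0 m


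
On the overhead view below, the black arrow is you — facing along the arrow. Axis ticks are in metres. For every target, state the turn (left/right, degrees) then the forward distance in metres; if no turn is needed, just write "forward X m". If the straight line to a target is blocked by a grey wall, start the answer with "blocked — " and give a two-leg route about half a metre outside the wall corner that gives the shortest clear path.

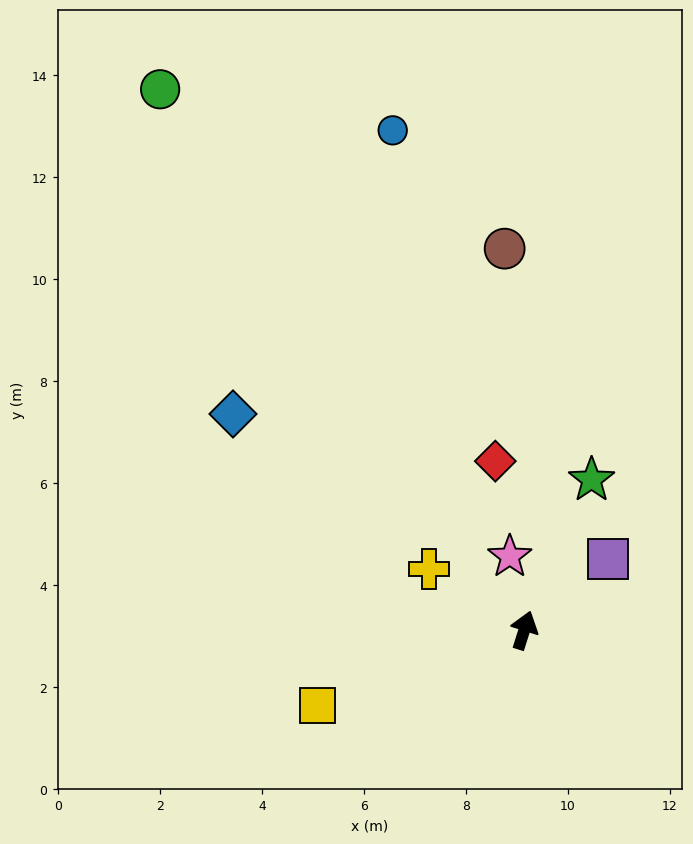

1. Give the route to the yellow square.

turn left 128°, forward 4.3 m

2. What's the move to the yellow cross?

turn left 75°, forward 2.2 m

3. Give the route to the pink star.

turn left 29°, forward 1.5 m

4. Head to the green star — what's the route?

turn right 7°, forward 3.2 m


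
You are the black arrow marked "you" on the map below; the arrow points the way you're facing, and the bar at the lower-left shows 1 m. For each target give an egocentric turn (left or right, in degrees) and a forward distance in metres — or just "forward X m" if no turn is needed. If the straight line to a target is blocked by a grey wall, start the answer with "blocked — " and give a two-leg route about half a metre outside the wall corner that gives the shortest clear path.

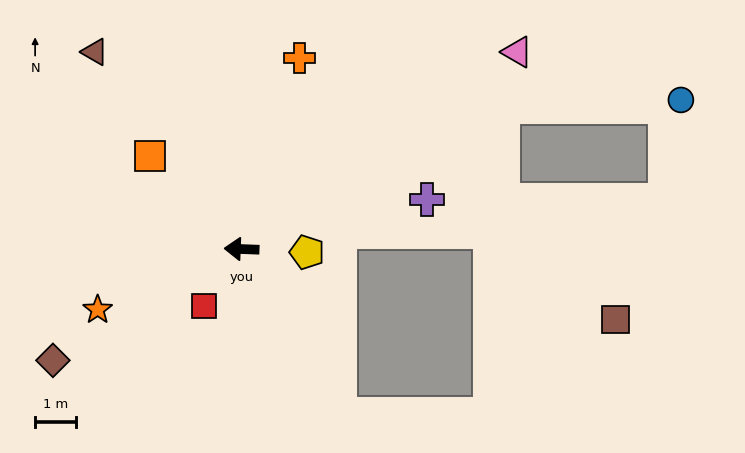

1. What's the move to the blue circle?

blocked — turn right 149°, forward 7.2 m, then turn right 27°, forward 4.3 m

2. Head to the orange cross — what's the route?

turn right 105°, forward 4.8 m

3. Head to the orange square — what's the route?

turn right 43°, forward 3.2 m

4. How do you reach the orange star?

turn left 25°, forward 3.8 m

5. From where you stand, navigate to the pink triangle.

turn right 142°, forward 8.2 m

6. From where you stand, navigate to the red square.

turn left 59°, forward 1.7 m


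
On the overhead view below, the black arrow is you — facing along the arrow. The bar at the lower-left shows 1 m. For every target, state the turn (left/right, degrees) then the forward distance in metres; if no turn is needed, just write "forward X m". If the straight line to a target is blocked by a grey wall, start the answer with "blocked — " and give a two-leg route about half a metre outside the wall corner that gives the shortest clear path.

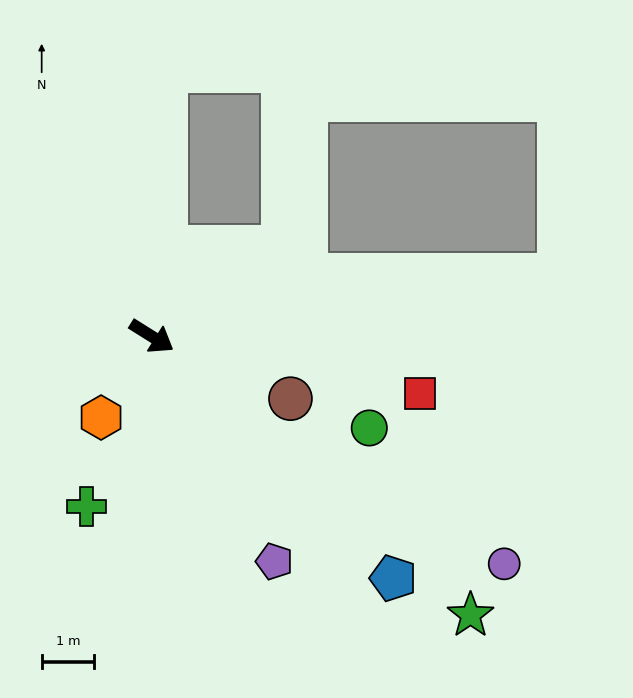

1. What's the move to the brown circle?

turn left 8°, forward 2.9 m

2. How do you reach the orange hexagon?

turn right 90°, forward 1.8 m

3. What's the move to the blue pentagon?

turn right 13°, forward 6.5 m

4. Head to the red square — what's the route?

turn left 20°, forward 5.2 m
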